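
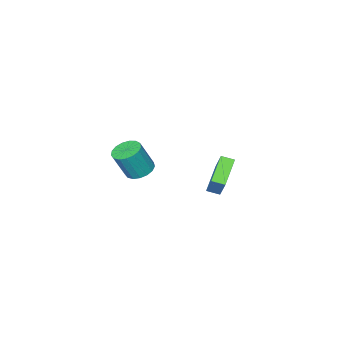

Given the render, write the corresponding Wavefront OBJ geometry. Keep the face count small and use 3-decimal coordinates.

v 2.956 2.403 -0.673
v 3.571 3.436 0.926
v 2.477 3.031 -0.893
v 3.092 4.063 0.705
v 4.428 3.157 -1.725
v 5.043 4.189 -0.127
v 3.949 3.784 -1.946
v 4.564 4.817 -0.347
v 3.419 -3.571 -3.593
v 4.134 -4.099 -3.984
v 4.915 -4.436 -2.097
v 4.201 -3.909 -1.707
v 4.305 -3.667 -3.977
v 5.086 -4.005 -2.09
v 4.273 -3.214 -3.883
v 5.055 -3.551 -1.996
v 4.046 -2.842 -3.722
v 4.827 -3.18 -1.835
v 3.675 -2.637 -3.532
v 4.456 -2.975 -1.645
v 3.246 -2.647 -3.356
v 4.027 -2.985 -1.469
v 2.856 -2.868 -3.234
v 3.637 -3.206 -1.347
v 2.595 -3.25 -3.195
v 3.377 -3.588 -1.308
v 2.524 -3.706 -3.247
v 3.305 -4.044 -1.36
v 2.657 -4.131 -3.378
v 3.438 -4.468 -1.491
v 2.965 -4.427 -3.559
v 3.746 -4.765 -1.672
v 3.377 -4.528 -3.747
v 4.158 -4.866 -1.86
v 3.799 -4.409 -3.901
v 4.58 -4.747 -2.014
f 2 4 1
f 5 2 1
f 1 4 3
f 3 5 1
f 2 8 4
f 6 2 5
f 6 8 2
f 4 8 3
f 7 5 3
f 3 8 7
f 7 6 5
f 8 6 7
f 10 9 13
f 10 13 11
f 11 13 14
f 11 14 12
f 13 9 15
f 13 15 14
f 14 15 16
f 14 16 12
f 15 9 17
f 15 17 16
f 16 17 18
f 16 18 12
f 17 9 19
f 17 19 18
f 18 19 20
f 18 20 12
f 19 9 21
f 19 21 20
f 20 21 22
f 20 22 12
f 21 9 23
f 21 23 22
f 22 23 24
f 22 24 12
f 23 9 25
f 23 25 24
f 24 25 26
f 24 26 12
f 25 9 27
f 25 27 26
f 26 27 28
f 26 28 12
f 27 9 29
f 27 29 28
f 28 29 30
f 28 30 12
f 29 9 31
f 29 31 30
f 30 31 32
f 30 32 12
f 31 9 33
f 31 33 32
f 32 33 34
f 32 34 12
f 33 9 35
f 33 35 34
f 34 35 36
f 34 36 12
f 35 9 10
f 35 10 36
f 36 10 11
f 36 11 12



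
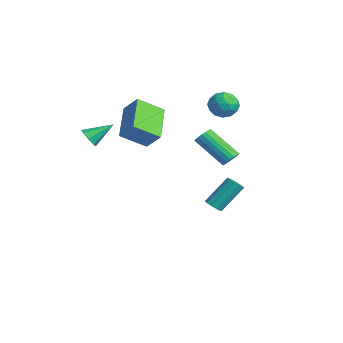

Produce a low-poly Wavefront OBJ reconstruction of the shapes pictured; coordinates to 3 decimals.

v -2.148 4.532 2.323
v -1.625 3.998 2.709
v -3.215 3.842 2.811
v -2.692 3.308 3.197
v -2.753 4.103 3.464
v -2.094 4.53 3.163
v -2.746 3.31 2.357
v -2.087 3.737 2.056
v -1.995 3.243 2.731
v -2 3.732 3.414
v -2.84 4.108 2.106
v -2.845 4.597 2.789
v -1.793 4.326 2.473
v -3.047 3.514 3.047
v -3.083 3.982 3.204
v -2.776 3.668 3.431
v -2.068 4.638 2.74
v -1.761 4.324 2.967
v -2.424 4.386 3.41
v -3.079 3.516 2.553
v -2.772 3.202 2.78
v -2.064 4.172 2.089
v -1.757 3.858 2.316
v -2.416 3.454 2.11
v -1.703 3.568 2.713
v -2.33 3.162 2.999
v -2.362 3.164 2.506
v -1.974 3.414 2.329
v -1.706 3.856 3.115
v -2.333 3.45 3.401
v -2.369 3.917 3.558
v -1.981 4.168 3.381
v -1.923 3.412 3.127
v -2.507 4.39 2.119
v -3.134 3.984 2.405
v -2.859 3.672 2.139
v -2.471 3.923 1.962
v -2.51 4.678 2.521
v -3.137 4.272 2.807
v -2.866 4.426 3.191
v -2.478 4.676 3.014
v -2.917 4.428 2.393
v -1.616 -0.429 0.983
v -1.811 -1.758 1.852
v -3.372 0.467 1.961
v -3.566 -0.863 2.829
v -0.914 0.023 1.831
v -1.108 -1.307 2.699
v -2.669 0.918 2.808
v -2.864 -0.411 3.677
v -2.057 3.263 -4.025
v -1.542 3.217 -3.975
v -1.567 4.43 -2.566
v -2.083 4.477 -2.615
v -1.601 3.455 -4.182
v -1.626 4.669 -2.773
v -1.834 3.621 -4.329
v -1.859 4.835 -2.92
v -2.153 3.649 -4.359
v -2.178 4.863 -2.95
v -2.435 3.531 -4.262
v -2.46 4.745 -2.853
v -2.573 3.31 -4.074
v -2.598 4.523 -2.665
v -2.514 3.071 -3.867
v -2.539 4.285 -2.458
v -2.281 2.905 -3.72
v -2.306 4.119 -2.311
v -1.962 2.877 -3.69
v -1.987 4.091 -2.281
v -1.68 2.995 -3.787
v -1.705 4.209 -2.378
v -3.039 -2.877 1.369
v -2.849 -3.205 1.847
v -2.881 -1.643 2.151
v -2.498 -3.074 1.569
v -2.464 -2.828 1.174
v -2.767 -2.611 0.893
v -3.23 -2.55 0.891
v -3.581 -2.681 1.169
v -3.615 -2.927 1.564
v -3.312 -3.144 1.845
v 1.257 2.728 0.817
v 1.537 2.913 1.227
v 0.304 1.977 2.493
v 0.023 1.792 2.083
v 1.375 3.081 1.193
v 0.142 2.146 2.46
v 1.19 3.18 1.086
v -0.043 2.244 2.352
v 1.018 3.188 0.925
v -0.215 2.253 2.191
v 0.893 3.106 0.742
v -0.34 2.171 2.009
v 0.84 2.949 0.575
v -0.393 2.013 1.841
v 0.87 2.748 0.455
v -0.363 1.812 1.721
v 0.976 2.543 0.407
v -0.257 1.607 1.673
v 1.138 2.374 0.44
v -0.095 1.439 1.707
v 1.323 2.276 0.548
v 0.09 1.34 1.814
v 1.495 2.267 0.709
v 0.262 1.332 1.975
v 1.62 2.349 0.891
v 0.387 1.414 2.158
v 1.673 2.507 1.059
v 0.44 1.571 2.325
v 1.643 2.708 1.179
v 0.41 1.772 2.445
f 1 38 17
f 38 12 41
f 17 41 6
f 38 41 17
f 1 17 13
f 17 6 18
f 13 18 2
f 17 18 13
f 1 13 22
f 13 2 23
f 22 23 8
f 13 23 22
f 1 22 34
f 22 8 37
f 34 37 11
f 22 37 34
f 1 34 38
f 34 11 42
f 38 42 12
f 34 42 38
f 2 18 29
f 18 6 32
f 29 32 10
f 18 32 29
f 6 41 19
f 41 12 40
f 19 40 5
f 41 40 19
f 12 42 39
f 42 11 35
f 39 35 3
f 42 35 39
f 11 37 36
f 37 8 24
f 36 24 7
f 37 24 36
f 8 23 28
f 23 2 25
f 28 25 9
f 23 25 28
f 4 30 16
f 30 10 31
f 16 31 5
f 30 31 16
f 4 16 14
f 16 5 15
f 14 15 3
f 16 15 14
f 4 14 21
f 14 3 20
f 21 20 7
f 14 20 21
f 4 21 26
f 21 7 27
f 26 27 9
f 21 27 26
f 4 26 30
f 26 9 33
f 30 33 10
f 26 33 30
f 5 31 19
f 31 10 32
f 19 32 6
f 31 32 19
f 3 15 39
f 15 5 40
f 39 40 12
f 15 40 39
f 7 20 36
f 20 3 35
f 36 35 11
f 20 35 36
f 9 27 28
f 27 7 24
f 28 24 8
f 27 24 28
f 10 33 29
f 33 9 25
f 29 25 2
f 33 25 29
f 44 46 43
f 47 44 43
f 43 46 45
f 45 47 43
f 44 50 46
f 48 44 47
f 48 50 44
f 46 50 45
f 49 47 45
f 45 50 49
f 49 48 47
f 50 48 49
f 52 51 55
f 52 55 53
f 53 55 56
f 53 56 54
f 55 51 57
f 55 57 56
f 56 57 58
f 56 58 54
f 57 51 59
f 57 59 58
f 58 59 60
f 58 60 54
f 59 51 61
f 59 61 60
f 60 61 62
f 60 62 54
f 61 51 63
f 61 63 62
f 62 63 64
f 62 64 54
f 63 51 65
f 63 65 64
f 64 65 66
f 64 66 54
f 65 51 67
f 65 67 66
f 66 67 68
f 66 68 54
f 67 51 69
f 67 69 68
f 68 69 70
f 68 70 54
f 69 51 71
f 69 71 70
f 70 71 72
f 70 72 54
f 71 51 52
f 71 52 72
f 72 52 53
f 72 53 54
f 74 73 76
f 74 76 75
f 76 73 77
f 76 77 75
f 77 73 78
f 77 78 75
f 78 73 79
f 78 79 75
f 79 73 80
f 79 80 75
f 80 73 81
f 80 81 75
f 81 73 82
f 81 82 75
f 82 73 74
f 82 74 75
f 84 83 87
f 84 87 85
f 85 87 88
f 85 88 86
f 87 83 89
f 87 89 88
f 88 89 90
f 88 90 86
f 89 83 91
f 89 91 90
f 90 91 92
f 90 92 86
f 91 83 93
f 91 93 92
f 92 93 94
f 92 94 86
f 93 83 95
f 93 95 94
f 94 95 96
f 94 96 86
f 95 83 97
f 95 97 96
f 96 97 98
f 96 98 86
f 97 83 99
f 97 99 98
f 98 99 100
f 98 100 86
f 99 83 101
f 99 101 100
f 100 101 102
f 100 102 86
f 101 83 103
f 101 103 102
f 102 103 104
f 102 104 86
f 103 83 105
f 103 105 104
f 104 105 106
f 104 106 86
f 105 83 107
f 105 107 106
f 106 107 108
f 106 108 86
f 107 83 109
f 107 109 108
f 108 109 110
f 108 110 86
f 109 83 111
f 109 111 110
f 110 111 112
f 110 112 86
f 111 83 84
f 111 84 112
f 112 84 85
f 112 85 86



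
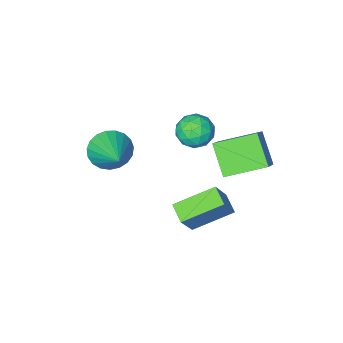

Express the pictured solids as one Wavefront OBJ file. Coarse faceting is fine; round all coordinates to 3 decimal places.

v 2.316 -0.678 1.357
v 2.979 -1.179 1.877
v 2.824 1.058 2.383
v 3.199 -1.055 1.557
v 3.266 -0.865 1.203
v 3.169 -0.643 0.875
v 2.924 -0.427 0.631
v 2.574 -0.255 0.512
v 2.18 -0.156 0.539
v 1.809 -0.147 0.708
v 1.526 -0.23 0.989
v 1.379 -0.391 1.334
v 1.395 -0.601 1.683
v 1.57 -0.825 1.975
v 1.873 -1.023 2.16
v 2.254 -1.162 2.207
v 2.645 -1.217 2.107
v -3.16 3.15 0.969
v -3.339 1.972 2.095
v -2.313 4.067 2.063
v -2.493 2.889 3.19
v -1.547 2.351 0.39
v -1.727 1.173 1.517
v -0.701 3.268 1.485
v -0.88 2.09 2.611
v -1.839 1.693 -1.813
v -1.048 2.115 -0.427
v -1.722 2.584 -2.151
v -0.932 3.006 -0.765
v -0.108 1.154 -2.635
v 0.682 1.576 -1.249
v 0.008 2.045 -2.973
v 0.799 2.467 -1.587
v -3.299 -1.695 -1.09
v -2.613 -1.117 -0.865
v -2.387 -2.863 -0.875
v -1.701 -2.285 -0.65
v -2.428 -2.382 -0.085
v -2.991 -1.66 -0.219
v -2.009 -2.32 -1.521
v -2.572 -1.598 -1.655
v -1.815 -1.503 -1.131
v -2.074 -1.542 -0.244
v -2.926 -2.438 -1.496
v -3.185 -2.477 -0.609
v -3.036 -1.304 -0.997
v -1.964 -2.676 -0.743
v -2.391 -2.733 -0.412
v -1.988 -2.393 -0.279
v -3.259 -1.623 -0.617
v -2.855 -1.283 -0.484
v -2.746 -2.027 -0.026
v -2.145 -2.697 -1.256
v -1.741 -2.357 -1.123
v -3.012 -1.587 -1.461
v -2.609 -1.247 -1.328
v -2.254 -1.953 -1.714
v -2.164 -1.191 -1.021
v -1.628 -1.877 -0.894
v -1.809 -1.897 -1.407
v -2.14 -1.473 -1.485
v -2.316 -1.213 -0.499
v -1.78 -1.9 -0.372
v -2.207 -1.957 -0.041
v -2.539 -1.533 -0.119
v -1.847 -1.44 -0.656
v -3.22 -2.08 -1.368
v -2.684 -2.767 -1.241
v -2.461 -2.447 -1.621
v -2.793 -2.023 -1.699
v -3.372 -2.103 -0.846
v -2.836 -2.789 -0.719
v -2.86 -2.507 -0.255
v -3.191 -2.083 -0.333
v -3.153 -2.54 -1.084
f 2 1 4
f 2 4 3
f 4 1 5
f 4 5 3
f 5 1 6
f 5 6 3
f 6 1 7
f 6 7 3
f 7 1 8
f 7 8 3
f 8 1 9
f 8 9 3
f 9 1 10
f 9 10 3
f 10 1 11
f 10 11 3
f 11 1 12
f 11 12 3
f 12 1 13
f 12 13 3
f 13 1 14
f 13 14 3
f 14 1 15
f 14 15 3
f 15 1 16
f 15 16 3
f 16 1 17
f 16 17 3
f 17 1 2
f 17 2 3
f 19 21 18
f 22 19 18
f 18 21 20
f 20 22 18
f 19 25 21
f 23 19 22
f 23 25 19
f 21 25 20
f 24 22 20
f 20 25 24
f 24 23 22
f 25 23 24
f 27 29 26
f 30 27 26
f 26 29 28
f 28 30 26
f 27 33 29
f 31 27 30
f 31 33 27
f 29 33 28
f 32 30 28
f 28 33 32
f 32 31 30
f 33 31 32
f 34 71 50
f 71 45 74
f 50 74 39
f 71 74 50
f 34 50 46
f 50 39 51
f 46 51 35
f 50 51 46
f 34 46 55
f 46 35 56
f 55 56 41
f 46 56 55
f 34 55 67
f 55 41 70
f 67 70 44
f 55 70 67
f 34 67 71
f 67 44 75
f 71 75 45
f 67 75 71
f 35 51 62
f 51 39 65
f 62 65 43
f 51 65 62
f 39 74 52
f 74 45 73
f 52 73 38
f 74 73 52
f 45 75 72
f 75 44 68
f 72 68 36
f 75 68 72
f 44 70 69
f 70 41 57
f 69 57 40
f 70 57 69
f 41 56 61
f 56 35 58
f 61 58 42
f 56 58 61
f 37 63 49
f 63 43 64
f 49 64 38
f 63 64 49
f 37 49 47
f 49 38 48
f 47 48 36
f 49 48 47
f 37 47 54
f 47 36 53
f 54 53 40
f 47 53 54
f 37 54 59
f 54 40 60
f 59 60 42
f 54 60 59
f 37 59 63
f 59 42 66
f 63 66 43
f 59 66 63
f 38 64 52
f 64 43 65
f 52 65 39
f 64 65 52
f 36 48 72
f 48 38 73
f 72 73 45
f 48 73 72
f 40 53 69
f 53 36 68
f 69 68 44
f 53 68 69
f 42 60 61
f 60 40 57
f 61 57 41
f 60 57 61
f 43 66 62
f 66 42 58
f 62 58 35
f 66 58 62



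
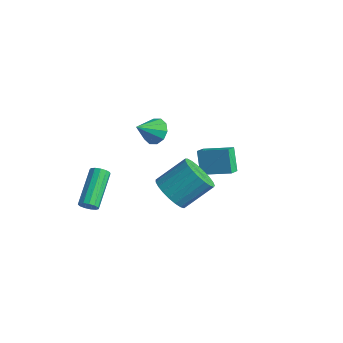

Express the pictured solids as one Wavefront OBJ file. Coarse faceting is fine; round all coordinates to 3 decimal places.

v -3.263 1.825 -1.762
v -2.903 2.226 -1.171
v -3.437 0.735 -0.918
v -3.388 2.321 -1.147
v -3.825 2.227 -1.358
v -4.047 1.979 -1.724
v -3.97 1.673 -2.104
v -3.623 1.424 -2.354
v -3.139 1.329 -2.377
v -2.702 1.423 -2.166
v -2.479 1.671 -1.8
v -2.556 1.978 -1.42
v -1.112 2.599 -2.396
v 0.21 3.411 -1.93
v -1.388 3.269 -2.78
v -0.066 4.081 -2.314
v -0.454 2.199 -3.566
v 0.868 3.011 -3.1
v -0.73 2.869 -3.95
v 0.592 3.681 -3.484
v -2.766 -2.976 -4.372
v -2.303 -2.752 -4.293
v -3.272 -1.14 -3.189
v -3.734 -1.364 -3.268
v -2.407 -2.642 -4.544
v -3.375 -1.03 -3.441
v -2.624 -2.638 -4.741
v -3.592 -1.026 -3.637
v -2.886 -2.741 -4.82
v -3.855 -1.13 -3.716
v -3.111 -2.919 -4.757
v -4.079 -1.308 -3.653
v -3.225 -3.115 -4.572
v -4.194 -1.503 -3.468
v -3.194 -3.266 -4.323
v -4.162 -1.655 -3.219
v -3.027 -3.326 -4.09
v -3.995 -1.714 -2.986
v -2.777 -3.274 -3.946
v -3.745 -1.663 -2.842
v -2.523 -3.127 -3.938
v -3.492 -1.516 -2.834
v -2.347 -2.933 -4.067
v -3.315 -1.321 -2.963
v 2.228 -2.263 -0.561
v 2.897 -1.964 -1.257
v 3.46 -0.658 -0.154
v 2.792 -0.957 0.541
v 2.559 -1.735 -1.356
v 3.122 -0.428 -0.254
v 2.164 -1.597 -1.318
v 2.727 -0.291 -0.215
v 1.78 -1.574 -1.149
v 2.343 -0.268 -0.046
v 1.474 -1.671 -0.878
v 2.037 -0.364 0.225
v 1.298 -1.87 -0.552
v 1.861 -0.563 0.55
v 1.283 -2.137 -0.228
v 1.846 -0.83 0.874
v 1.432 -2.426 0.038
v 1.995 -1.119 1.141
v 1.718 -2.686 0.201
v 2.281 -1.38 1.303
v 2.092 -2.874 0.232
v 2.656 -1.567 1.334
v 2.49 -2.956 0.126
v 3.054 -1.649 1.228
v 2.843 -2.918 -0.099
v 3.406 -1.612 1.003
v 3.089 -2.767 -0.404
v 3.653 -1.461 0.698
v 3.187 -2.529 -0.736
v 3.75 -1.223 0.367
v 3.119 -2.245 -1.038
v 3.682 -0.938 0.065
f 2 1 4
f 2 4 3
f 4 1 5
f 4 5 3
f 5 1 6
f 5 6 3
f 6 1 7
f 6 7 3
f 7 1 8
f 7 8 3
f 8 1 9
f 8 9 3
f 9 1 10
f 9 10 3
f 10 1 11
f 10 11 3
f 11 1 12
f 11 12 3
f 12 1 2
f 12 2 3
f 14 16 13
f 17 14 13
f 13 16 15
f 15 17 13
f 14 20 16
f 18 14 17
f 18 20 14
f 16 20 15
f 19 17 15
f 15 20 19
f 19 18 17
f 20 18 19
f 22 21 25
f 22 25 23
f 23 25 26
f 23 26 24
f 25 21 27
f 25 27 26
f 26 27 28
f 26 28 24
f 27 21 29
f 27 29 28
f 28 29 30
f 28 30 24
f 29 21 31
f 29 31 30
f 30 31 32
f 30 32 24
f 31 21 33
f 31 33 32
f 32 33 34
f 32 34 24
f 33 21 35
f 33 35 34
f 34 35 36
f 34 36 24
f 35 21 37
f 35 37 36
f 36 37 38
f 36 38 24
f 37 21 39
f 37 39 38
f 38 39 40
f 38 40 24
f 39 21 41
f 39 41 40
f 40 41 42
f 40 42 24
f 41 21 43
f 41 43 42
f 42 43 44
f 42 44 24
f 43 21 22
f 43 22 44
f 44 22 23
f 44 23 24
f 46 45 49
f 46 49 47
f 47 49 50
f 47 50 48
f 49 45 51
f 49 51 50
f 50 51 52
f 50 52 48
f 51 45 53
f 51 53 52
f 52 53 54
f 52 54 48
f 53 45 55
f 53 55 54
f 54 55 56
f 54 56 48
f 55 45 57
f 55 57 56
f 56 57 58
f 56 58 48
f 57 45 59
f 57 59 58
f 58 59 60
f 58 60 48
f 59 45 61
f 59 61 60
f 60 61 62
f 60 62 48
f 61 45 63
f 61 63 62
f 62 63 64
f 62 64 48
f 63 45 65
f 63 65 64
f 64 65 66
f 64 66 48
f 65 45 67
f 65 67 66
f 66 67 68
f 66 68 48
f 67 45 69
f 67 69 68
f 68 69 70
f 68 70 48
f 69 45 71
f 69 71 70
f 70 71 72
f 70 72 48
f 71 45 73
f 71 73 72
f 72 73 74
f 72 74 48
f 73 45 75
f 73 75 74
f 74 75 76
f 74 76 48
f 75 45 46
f 75 46 76
f 76 46 47
f 76 47 48



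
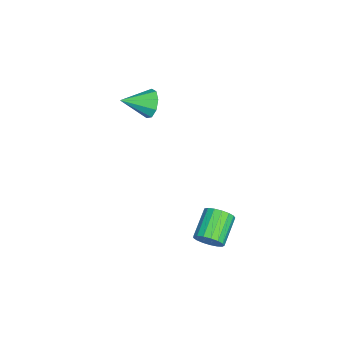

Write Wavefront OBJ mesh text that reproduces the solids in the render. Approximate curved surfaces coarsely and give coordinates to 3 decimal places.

v 3.848 3.291 -2.809
v 4.237 3.06 -2.042
v 2.6 3.418 -1.105
v 2.212 3.649 -1.871
v 4.311 3.479 -2.072
v 2.674 3.836 -1.135
v 4.279 3.854 -2.271
v 2.643 4.212 -1.333
v 4.149 4.101 -2.593
v 2.512 4.458 -1.655
v 3.949 4.162 -2.964
v 2.313 4.519 -2.027
v 3.727 4.023 -3.3
v 2.09 4.381 -2.363
v 3.532 3.717 -3.523
v 1.895 4.075 -2.586
v 3.41 3.314 -3.583
v 1.773 3.671 -2.645
v 3.388 2.905 -3.465
v 1.751 3.262 -2.528
v 3.472 2.585 -3.197
v 1.835 2.942 -2.259
v 3.642 2.426 -2.84
v 2.005 2.784 -1.902
v 3.859 2.466 -2.476
v 2.222 2.823 -1.538
v 4.074 2.695 -2.188
v 2.437 3.052 -1.25
v -4.03 -1.197 1.616
v -3.613 -0.679 2.389
v -3.31 -2.803 2.304
v -4.254 -0.892 2.563
v -4.791 -1.248 2.294
v -4.971 -1.58 1.708
v -4.712 -1.733 1.079
v -4.133 -1.635 0.701
v -3.507 -1.332 0.751
v -3.125 -0.966 1.206
v -3.167 -0.708 1.853
f 2 1 5
f 2 5 3
f 3 5 6
f 3 6 4
f 5 1 7
f 5 7 6
f 6 7 8
f 6 8 4
f 7 1 9
f 7 9 8
f 8 9 10
f 8 10 4
f 9 1 11
f 9 11 10
f 10 11 12
f 10 12 4
f 11 1 13
f 11 13 12
f 12 13 14
f 12 14 4
f 13 1 15
f 13 15 14
f 14 15 16
f 14 16 4
f 15 1 17
f 15 17 16
f 16 17 18
f 16 18 4
f 17 1 19
f 17 19 18
f 18 19 20
f 18 20 4
f 19 1 21
f 19 21 20
f 20 21 22
f 20 22 4
f 21 1 23
f 21 23 22
f 22 23 24
f 22 24 4
f 23 1 25
f 23 25 24
f 24 25 26
f 24 26 4
f 25 1 27
f 25 27 26
f 26 27 28
f 26 28 4
f 27 1 2
f 27 2 28
f 28 2 3
f 28 3 4
f 30 29 32
f 30 32 31
f 32 29 33
f 32 33 31
f 33 29 34
f 33 34 31
f 34 29 35
f 34 35 31
f 35 29 36
f 35 36 31
f 36 29 37
f 36 37 31
f 37 29 38
f 37 38 31
f 38 29 39
f 38 39 31
f 39 29 30
f 39 30 31



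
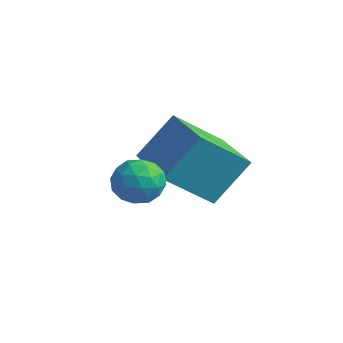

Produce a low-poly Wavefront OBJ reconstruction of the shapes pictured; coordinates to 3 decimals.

v 0.337 0.122 1.457
v 0.873 0.059 0.745
v 0.707 -1.219 1.855
v 1.243 -1.282 1.143
v 1.452 -0.728 1.812
v 1.224 0.101 1.566
v 0.356 -1.261 1.034
v 0.128 -0.432 0.788
v 0.885 -0.796 0.483
v 1.563 -0.466 0.964
v 0.017 -0.694 1.636
v 0.695 -0.364 2.117
v 0.573 0.208 1.066
v 1.007 -1.368 1.534
v 1.13 -1.042 1.927
v 1.446 -1.079 1.508
v 0.779 0.233 1.549
v 1.094 0.196 1.131
v 1.434 -0.267 1.757
v 0.486 -1.356 1.469
v 0.801 -1.393 1.051
v 0.134 -0.081 1.092
v 0.45 -0.118 0.673
v 0.146 -0.893 0.843
v 0.895 -0.331 0.494
v 1.112 -1.119 0.727
v 0.591 -1.107 0.663
v 0.457 -0.62 0.519
v 1.293 -0.138 0.777
v 1.51 -0.926 1.01
v 1.633 -0.6 1.404
v 1.499 -0.113 1.259
v 1.3 -0.64 0.623
v 0.07 -0.234 1.59
v 0.287 -1.022 1.823
v 0.081 -1.047 1.341
v -0.053 -0.56 1.196
v 0.468 -0.041 1.873
v 0.685 -0.829 2.106
v 1.123 -0.54 2.081
v 0.989 -0.053 1.937
v 0.28 -0.52 1.977
v -0.882 1.058 0.999
v -0.461 2.286 2.468
v -0.104 2.514 -0.44
v 0.317 3.742 1.028
v 1.083 0.178 1.172
v 1.504 1.406 2.64
v 1.861 1.634 -0.268
v 2.282 2.862 1.201
f 1 38 17
f 38 12 41
f 17 41 6
f 38 41 17
f 1 17 13
f 17 6 18
f 13 18 2
f 17 18 13
f 1 13 22
f 13 2 23
f 22 23 8
f 13 23 22
f 1 22 34
f 22 8 37
f 34 37 11
f 22 37 34
f 1 34 38
f 34 11 42
f 38 42 12
f 34 42 38
f 2 18 29
f 18 6 32
f 29 32 10
f 18 32 29
f 6 41 19
f 41 12 40
f 19 40 5
f 41 40 19
f 12 42 39
f 42 11 35
f 39 35 3
f 42 35 39
f 11 37 36
f 37 8 24
f 36 24 7
f 37 24 36
f 8 23 28
f 23 2 25
f 28 25 9
f 23 25 28
f 4 30 16
f 30 10 31
f 16 31 5
f 30 31 16
f 4 16 14
f 16 5 15
f 14 15 3
f 16 15 14
f 4 14 21
f 14 3 20
f 21 20 7
f 14 20 21
f 4 21 26
f 21 7 27
f 26 27 9
f 21 27 26
f 4 26 30
f 26 9 33
f 30 33 10
f 26 33 30
f 5 31 19
f 31 10 32
f 19 32 6
f 31 32 19
f 3 15 39
f 15 5 40
f 39 40 12
f 15 40 39
f 7 20 36
f 20 3 35
f 36 35 11
f 20 35 36
f 9 27 28
f 27 7 24
f 28 24 8
f 27 24 28
f 10 33 29
f 33 9 25
f 29 25 2
f 33 25 29
f 44 46 43
f 47 44 43
f 43 46 45
f 45 47 43
f 44 50 46
f 48 44 47
f 48 50 44
f 46 50 45
f 49 47 45
f 45 50 49
f 49 48 47
f 50 48 49



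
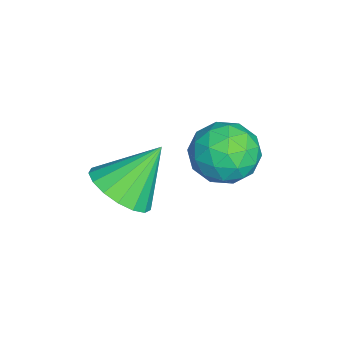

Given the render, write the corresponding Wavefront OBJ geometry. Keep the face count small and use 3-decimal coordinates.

v -1.874 -0.171 2.668
v -1.101 -0.49 3.27
v -2.506 0.871 4.032
v -0.92 -0.089 3.047
v -0.957 0.293 2.738
v -1.204 0.569 2.413
v -1.605 0.675 2.146
v -2.067 0.587 1.998
v -2.485 0.326 2.004
v -2.763 -0.05 2.162
v -2.837 -0.453 2.436
v -2.69 -0.792 2.763
v -2.357 -0.988 3.068
v -1.912 -0.998 3.281
v -1.459 -0.818 3.354
v -4.373 2.942 3.197
v -3.742 3.246 2.399
v -3.278 1.674 3.581
v -2.647 1.978 2.783
v -2.75 2.594 3.642
v -3.427 3.377 3.405
v -3.593 1.543 2.575
v -4.27 2.326 2.338
v -3.259 2.381 2.015
v -2.739 3.031 2.674
v -4.281 1.889 3.306
v -3.761 2.539 3.965
v -4.154 3.205 2.765
v -2.866 1.715 3.215
v -2.927 2.077 3.721
v -2.556 2.256 3.252
v -3.969 3.282 3.356
v -3.598 3.461 2.887
v -3.015 3.078 3.617
v -3.422 1.459 3.093
v -3.051 1.638 2.624
v -4.464 2.664 2.728
v -4.093 2.843 2.259
v -4.005 1.842 2.363
v -3.499 2.876 2.07
v -2.855 2.131 2.295
v -3.411 1.875 2.173
v -3.809 2.335 2.033
v -3.193 3.257 2.457
v -2.549 2.513 2.683
v -2.61 2.874 3.188
v -3.008 3.335 3.048
v -2.909 2.749 2.231
v -4.471 2.407 3.297
v -3.827 1.663 3.523
v -4.012 1.585 2.932
v -4.41 2.046 2.792
v -4.165 2.789 3.685
v -3.521 2.044 3.91
v -3.211 2.585 3.947
v -3.609 3.045 3.807
v -4.111 2.171 3.749
f 2 1 4
f 2 4 3
f 4 1 5
f 4 5 3
f 5 1 6
f 5 6 3
f 6 1 7
f 6 7 3
f 7 1 8
f 7 8 3
f 8 1 9
f 8 9 3
f 9 1 10
f 9 10 3
f 10 1 11
f 10 11 3
f 11 1 12
f 11 12 3
f 12 1 13
f 12 13 3
f 13 1 14
f 13 14 3
f 14 1 15
f 14 15 3
f 15 1 2
f 15 2 3
f 16 53 32
f 53 27 56
f 32 56 21
f 53 56 32
f 16 32 28
f 32 21 33
f 28 33 17
f 32 33 28
f 16 28 37
f 28 17 38
f 37 38 23
f 28 38 37
f 16 37 49
f 37 23 52
f 49 52 26
f 37 52 49
f 16 49 53
f 49 26 57
f 53 57 27
f 49 57 53
f 17 33 44
f 33 21 47
f 44 47 25
f 33 47 44
f 21 56 34
f 56 27 55
f 34 55 20
f 56 55 34
f 27 57 54
f 57 26 50
f 54 50 18
f 57 50 54
f 26 52 51
f 52 23 39
f 51 39 22
f 52 39 51
f 23 38 43
f 38 17 40
f 43 40 24
f 38 40 43
f 19 45 31
f 45 25 46
f 31 46 20
f 45 46 31
f 19 31 29
f 31 20 30
f 29 30 18
f 31 30 29
f 19 29 36
f 29 18 35
f 36 35 22
f 29 35 36
f 19 36 41
f 36 22 42
f 41 42 24
f 36 42 41
f 19 41 45
f 41 24 48
f 45 48 25
f 41 48 45
f 20 46 34
f 46 25 47
f 34 47 21
f 46 47 34
f 18 30 54
f 30 20 55
f 54 55 27
f 30 55 54
f 22 35 51
f 35 18 50
f 51 50 26
f 35 50 51
f 24 42 43
f 42 22 39
f 43 39 23
f 42 39 43
f 25 48 44
f 48 24 40
f 44 40 17
f 48 40 44



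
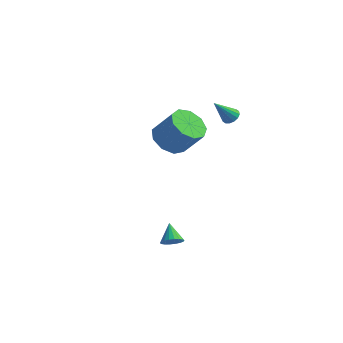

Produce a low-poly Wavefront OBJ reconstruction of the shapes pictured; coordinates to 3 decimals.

v 2.975 -4.013 -2.795
v 3.385 -3.627 -2.933
v 2.505 -3.267 -2.105
v 3.201 -3.581 -3.109
v 2.973 -3.621 -3.222
v 2.745 -3.738 -3.25
v 2.562 -3.91 -3.189
v 2.461 -4.102 -3.049
v 2.462 -4.277 -2.859
v 2.565 -4.399 -2.656
v 2.749 -4.446 -2.481
v 2.977 -4.406 -2.368
v 3.205 -4.289 -2.339
v 3.388 -4.117 -2.401
v 3.489 -3.925 -2.541
v 3.488 -3.75 -2.731
v 3.048 3.257 1.617
v 3.379 3.502 1.934
v 2.392 2.583 2.823
v 3.169 3.668 1.912
v 2.925 3.723 1.81
v 2.715 3.654 1.657
v 2.594 3.478 1.493
v 2.595 3.243 1.362
v 2.717 3.011 1.3
v 2.928 2.846 1.322
v 3.171 2.79 1.423
v 3.382 2.859 1.576
v 3.502 3.035 1.74
v 3.502 3.271 1.871
v 0.559 1.258 0.514
v 1.257 1.844 -0.028
v 2.318 1.869 1.363
v 1.621 1.282 1.906
v 0.789 2.274 0.321
v 1.85 2.299 1.712
v 0.214 2.229 0.76
v 1.275 2.254 2.152
v -0.199 1.729 1.085
v 0.862 1.754 2.476
v -0.258 1.009 1.142
v 0.803 1.034 2.533
v 0.066 0.405 0.906
v 1.127 0.43 2.297
v 0.621 0.2 0.486
v 1.682 0.225 1.878
v 1.147 0.49 0.08
v 2.208 0.515 1.471
v 1.398 1.139 -0.123
v 2.459 1.164 1.268
f 2 1 4
f 2 4 3
f 4 1 5
f 4 5 3
f 5 1 6
f 5 6 3
f 6 1 7
f 6 7 3
f 7 1 8
f 7 8 3
f 8 1 9
f 8 9 3
f 9 1 10
f 9 10 3
f 10 1 11
f 10 11 3
f 11 1 12
f 11 12 3
f 12 1 13
f 12 13 3
f 13 1 14
f 13 14 3
f 14 1 15
f 14 15 3
f 15 1 16
f 15 16 3
f 16 1 2
f 16 2 3
f 18 17 20
f 18 20 19
f 20 17 21
f 20 21 19
f 21 17 22
f 21 22 19
f 22 17 23
f 22 23 19
f 23 17 24
f 23 24 19
f 24 17 25
f 24 25 19
f 25 17 26
f 25 26 19
f 26 17 27
f 26 27 19
f 27 17 28
f 27 28 19
f 28 17 29
f 28 29 19
f 29 17 30
f 29 30 19
f 30 17 18
f 30 18 19
f 32 31 35
f 32 35 33
f 33 35 36
f 33 36 34
f 35 31 37
f 35 37 36
f 36 37 38
f 36 38 34
f 37 31 39
f 37 39 38
f 38 39 40
f 38 40 34
f 39 31 41
f 39 41 40
f 40 41 42
f 40 42 34
f 41 31 43
f 41 43 42
f 42 43 44
f 42 44 34
f 43 31 45
f 43 45 44
f 44 45 46
f 44 46 34
f 45 31 47
f 45 47 46
f 46 47 48
f 46 48 34
f 47 31 49
f 47 49 48
f 48 49 50
f 48 50 34
f 49 31 32
f 49 32 50
f 50 32 33
f 50 33 34



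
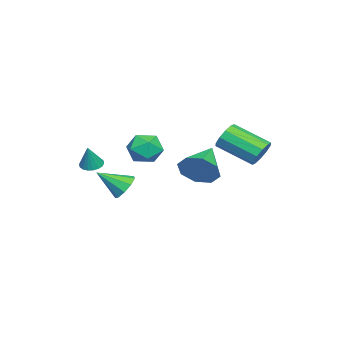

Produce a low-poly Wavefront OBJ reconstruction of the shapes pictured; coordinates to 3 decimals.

v -3.178 3.177 0.031
v -2.488 2.896 -0.312
v -2.772 1.003 0.667
v -3.462 1.283 1.009
v -2.367 3.108 0.132
v -2.651 1.215 1.111
v -2.557 3.346 0.538
v -2.84 1.453 1.517
v -2.983 3.519 0.75
v -3.267 1.626 1.728
v -3.484 3.562 0.687
v -3.768 1.668 1.665
v -3.868 3.457 0.373
v -4.152 1.564 1.352
v -3.989 3.245 -0.071
v -4.273 1.352 0.908
v -3.8 3.007 -0.477
v -4.083 1.114 0.502
v -3.373 2.834 -0.688
v -3.657 0.941 0.29
v -2.872 2.792 -0.625
v -3.156 0.898 0.353
v -1.046 -3.043 -2.03
v -0.51 -2.582 -1.615
v -0.674 -4.357 -1.05
v -1.017 -2.548 -1.377
v -1.537 -2.746 -1.445
v -1.828 -3.083 -1.786
v -1.752 -3.402 -2.242
v -1.346 -3.553 -2.598
v -0.8 -3.465 -2.689
v -0.368 -3.181 -2.471
v -0.254 -2.832 -2.047
v 0.021 -1.032 1.11
v 0.873 -0.583 1.277
v 0.727 -2.437 1.283
v 1.579 -1.988 1.45
v 0.858 -1.929 2.108
v 0.422 -1.061 2.001
v 1.178 -1.959 0.559
v 0.742 -1.091 0.452
v 1.588 -1.156 0.937
v 1.391 -1.137 1.894
v 0.209 -1.883 0.666
v 0.012 -1.864 1.623
v 2.493 -3.574 0.688
v 2.978 -3.342 0.471
v 3.027 -3.586 1.872
v 2.839 -3.134 0.536
v 2.632 -3.014 0.631
v 2.397 -3.004 0.737
v 2.181 -3.107 0.833
v 2.026 -3.302 0.901
v 1.964 -3.552 0.926
v 2.007 -3.805 0.904
v 2.146 -4.013 0.839
v 2.353 -4.134 0.745
v 2.588 -4.144 0.638
v 2.804 -4.041 0.542
v 2.959 -3.845 0.474
v 3.021 -3.596 0.449
v 0.631 1.027 0.057
v 0.986 0.513 0.926
v -1.171 1.213 0.903
v 1.093 1.324 0.975
v 0.93 1.96 0.486
v 0.591 2.05 -0.254
v 0.276 1.54 -0.812
v 0.169 0.73 -0.861
v 0.333 0.093 -0.373
v 0.671 0.003 0.368
f 2 1 5
f 2 5 3
f 3 5 6
f 3 6 4
f 5 1 7
f 5 7 6
f 6 7 8
f 6 8 4
f 7 1 9
f 7 9 8
f 8 9 10
f 8 10 4
f 9 1 11
f 9 11 10
f 10 11 12
f 10 12 4
f 11 1 13
f 11 13 12
f 12 13 14
f 12 14 4
f 13 1 15
f 13 15 14
f 14 15 16
f 14 16 4
f 15 1 17
f 15 17 16
f 16 17 18
f 16 18 4
f 17 1 19
f 17 19 18
f 18 19 20
f 18 20 4
f 19 1 21
f 19 21 20
f 20 21 22
f 20 22 4
f 21 1 2
f 21 2 22
f 22 2 3
f 22 3 4
f 24 23 26
f 24 26 25
f 26 23 27
f 26 27 25
f 27 23 28
f 27 28 25
f 28 23 29
f 28 29 25
f 29 23 30
f 29 30 25
f 30 23 31
f 30 31 25
f 31 23 32
f 31 32 25
f 32 23 33
f 32 33 25
f 33 23 24
f 33 24 25
f 34 45 39
f 34 39 35
f 34 35 41
f 34 41 44
f 34 44 45
f 35 39 43
f 39 45 38
f 45 44 36
f 44 41 40
f 41 35 42
f 37 43 38
f 37 38 36
f 37 36 40
f 37 40 42
f 37 42 43
f 38 43 39
f 36 38 45
f 40 36 44
f 42 40 41
f 43 42 35
f 47 46 49
f 47 49 48
f 49 46 50
f 49 50 48
f 50 46 51
f 50 51 48
f 51 46 52
f 51 52 48
f 52 46 53
f 52 53 48
f 53 46 54
f 53 54 48
f 54 46 55
f 54 55 48
f 55 46 56
f 55 56 48
f 56 46 57
f 56 57 48
f 57 46 58
f 57 58 48
f 58 46 59
f 58 59 48
f 59 46 60
f 59 60 48
f 60 46 61
f 60 61 48
f 61 46 47
f 61 47 48
f 63 62 65
f 63 65 64
f 65 62 66
f 65 66 64
f 66 62 67
f 66 67 64
f 67 62 68
f 67 68 64
f 68 62 69
f 68 69 64
f 69 62 70
f 69 70 64
f 70 62 71
f 70 71 64
f 71 62 63
f 71 63 64



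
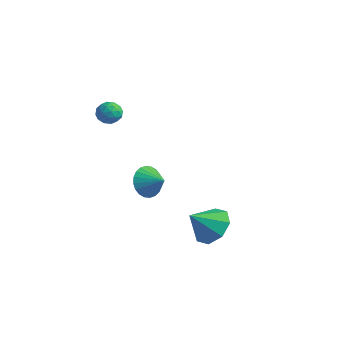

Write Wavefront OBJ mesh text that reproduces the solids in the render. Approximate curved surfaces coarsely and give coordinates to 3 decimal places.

v 2.166 -1.097 -3.471
v 3.044 -0.925 -2.923
v 1.734 -2.083 -2.469
v 2.444 -0.438 -2.703
v 1.681 -0.338 -2.933
v 1.201 -0.682 -3.478
v 1.287 -1.27 -4.019
v 1.887 -1.757 -4.239
v 2.651 -1.857 -4.01
v 3.13 -1.512 -3.464
v -3.065 0.315 -3.649
v -2.721 -0.279 -4.247
v -2.075 0.385 -3.151
v -2.66 0.029 -4.412
v -2.66 0.381 -4.462
v -2.722 0.722 -4.387
v -2.836 1.002 -4.2
v -2.985 1.177 -3.929
v -3.146 1.22 -3.616
v -3.295 1.126 -3.308
v -3.408 0.908 -3.051
v -3.47 0.6 -2.886
v -3.469 0.248 -2.837
v -3.407 -0.093 -2.911
v -3.293 -0.373 -3.098
v -3.144 -0.548 -3.369
v -2.983 -0.591 -3.682
v -2.835 -0.497 -3.991
v -3.055 -2.216 2.795
v -2.587 -1.862 2.537
v -2.913 -2.938 2.063
v -2.445 -2.584 1.805
v -2.359 -2.862 2.376
v -2.447 -2.416 2.829
v -3.053 -2.384 1.771
v -3.141 -1.938 2.224
v -2.586 -1.966 1.904
v -2.156 -2.261 2.278
v -3.344 -2.539 2.322
v -2.914 -2.834 2.696
v -2.833 -1.976 2.73
v -2.667 -2.824 1.87
v -2.616 -2.988 2.206
v -2.341 -2.78 2.054
v -2.751 -2.301 2.902
v -2.476 -2.093 2.75
v -2.342 -2.681 2.656
v -3.024 -2.707 1.85
v -2.749 -2.499 1.698
v -3.159 -2.02 2.546
v -2.884 -1.812 2.394
v -3.158 -2.119 1.944
v -2.557 -1.829 2.207
v -2.474 -2.253 1.776
v -2.832 -2.135 1.756
v -2.883 -1.873 2.022
v -2.305 -2.002 2.427
v -2.222 -2.427 1.996
v -2.171 -2.59 2.332
v -2.223 -2.328 2.598
v -2.304 -2.063 2.055
v -3.278 -2.373 2.604
v -3.195 -2.798 2.173
v -3.277 -2.472 2.002
v -3.329 -2.21 2.268
v -3.026 -2.547 2.824
v -2.943 -2.971 2.393
v -2.617 -2.927 2.578
v -2.668 -2.665 2.844
v -3.196 -2.737 2.545
f 2 1 4
f 2 4 3
f 4 1 5
f 4 5 3
f 5 1 6
f 5 6 3
f 6 1 7
f 6 7 3
f 7 1 8
f 7 8 3
f 8 1 9
f 8 9 3
f 9 1 10
f 9 10 3
f 10 1 2
f 10 2 3
f 12 11 14
f 12 14 13
f 14 11 15
f 14 15 13
f 15 11 16
f 15 16 13
f 16 11 17
f 16 17 13
f 17 11 18
f 17 18 13
f 18 11 19
f 18 19 13
f 19 11 20
f 19 20 13
f 20 11 21
f 20 21 13
f 21 11 22
f 21 22 13
f 22 11 23
f 22 23 13
f 23 11 24
f 23 24 13
f 24 11 25
f 24 25 13
f 25 11 26
f 25 26 13
f 26 11 27
f 26 27 13
f 27 11 28
f 27 28 13
f 28 11 12
f 28 12 13
f 29 66 45
f 66 40 69
f 45 69 34
f 66 69 45
f 29 45 41
f 45 34 46
f 41 46 30
f 45 46 41
f 29 41 50
f 41 30 51
f 50 51 36
f 41 51 50
f 29 50 62
f 50 36 65
f 62 65 39
f 50 65 62
f 29 62 66
f 62 39 70
f 66 70 40
f 62 70 66
f 30 46 57
f 46 34 60
f 57 60 38
f 46 60 57
f 34 69 47
f 69 40 68
f 47 68 33
f 69 68 47
f 40 70 67
f 70 39 63
f 67 63 31
f 70 63 67
f 39 65 64
f 65 36 52
f 64 52 35
f 65 52 64
f 36 51 56
f 51 30 53
f 56 53 37
f 51 53 56
f 32 58 44
f 58 38 59
f 44 59 33
f 58 59 44
f 32 44 42
f 44 33 43
f 42 43 31
f 44 43 42
f 32 42 49
f 42 31 48
f 49 48 35
f 42 48 49
f 32 49 54
f 49 35 55
f 54 55 37
f 49 55 54
f 32 54 58
f 54 37 61
f 58 61 38
f 54 61 58
f 33 59 47
f 59 38 60
f 47 60 34
f 59 60 47
f 31 43 67
f 43 33 68
f 67 68 40
f 43 68 67
f 35 48 64
f 48 31 63
f 64 63 39
f 48 63 64
f 37 55 56
f 55 35 52
f 56 52 36
f 55 52 56
f 38 61 57
f 61 37 53
f 57 53 30
f 61 53 57



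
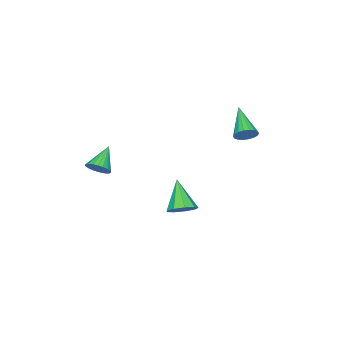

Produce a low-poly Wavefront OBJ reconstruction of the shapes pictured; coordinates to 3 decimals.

v 0.6 1.169 -4.254
v 1.254 0.735 -4.159
v -0.22 0.231 -2.886
v 1.276 1.174 -3.845
v 0.982 1.611 -3.722
v 0.51 1.84 -3.848
v 0.079 1.756 -4.163
v -0.107 1.397 -4.522
v 0.037 0.931 -4.754
v 0.445 0.577 -4.753
v 0.926 0.499 -4.518
v -3.338 2.109 -0.532
v -3.045 1.613 -0.81
v -4.442 0.871 0.512
v -2.883 1.662 -0.581
v -2.811 1.799 -0.342
v -2.844 1.998 -0.141
v -2.974 2.219 -0.017
v -3.177 2.418 0.005
v -3.411 2.556 -0.079
v -3.631 2.605 -0.253
v -3.793 2.556 -0.483
v -3.865 2.419 -0.722
v -3.832 2.22 -0.923
v -3.702 1.999 -1.047
v -3.499 1.8 -1.069
v -3.265 1.662 -0.984
v 3.28 -1.821 -1.136
v 3.698 -2.029 -0.669
v 2.14 -2.059 -0.224
v 3.686 -1.776 -0.618
v 3.613 -1.531 -0.646
v 3.489 -1.33 -0.748
v 3.333 -1.204 -0.91
v 3.169 -1.171 -1.106
v 3.023 -1.238 -1.307
v 2.915 -1.393 -1.482
v 2.863 -1.614 -1.604
v 2.874 -1.866 -1.655
v 2.948 -2.111 -1.627
v 3.072 -2.313 -1.525
v 3.227 -2.439 -1.363
v 3.391 -2.471 -1.167
v 3.538 -2.405 -0.966
v 3.646 -2.249 -0.791
f 2 1 4
f 2 4 3
f 4 1 5
f 4 5 3
f 5 1 6
f 5 6 3
f 6 1 7
f 6 7 3
f 7 1 8
f 7 8 3
f 8 1 9
f 8 9 3
f 9 1 10
f 9 10 3
f 10 1 11
f 10 11 3
f 11 1 2
f 11 2 3
f 13 12 15
f 13 15 14
f 15 12 16
f 15 16 14
f 16 12 17
f 16 17 14
f 17 12 18
f 17 18 14
f 18 12 19
f 18 19 14
f 19 12 20
f 19 20 14
f 20 12 21
f 20 21 14
f 21 12 22
f 21 22 14
f 22 12 23
f 22 23 14
f 23 12 24
f 23 24 14
f 24 12 25
f 24 25 14
f 25 12 26
f 25 26 14
f 26 12 27
f 26 27 14
f 27 12 13
f 27 13 14
f 29 28 31
f 29 31 30
f 31 28 32
f 31 32 30
f 32 28 33
f 32 33 30
f 33 28 34
f 33 34 30
f 34 28 35
f 34 35 30
f 35 28 36
f 35 36 30
f 36 28 37
f 36 37 30
f 37 28 38
f 37 38 30
f 38 28 39
f 38 39 30
f 39 28 40
f 39 40 30
f 40 28 41
f 40 41 30
f 41 28 42
f 41 42 30
f 42 28 43
f 42 43 30
f 43 28 44
f 43 44 30
f 44 28 45
f 44 45 30
f 45 28 29
f 45 29 30



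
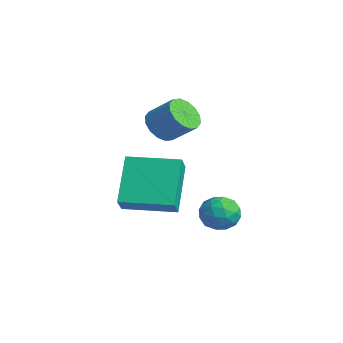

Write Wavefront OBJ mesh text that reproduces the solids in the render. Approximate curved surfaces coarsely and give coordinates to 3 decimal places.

v -0.246 1.601 -0.823
v 0.126 1.829 -1.358
v 0.837 2.328 -0.651
v 0.466 2.099 -0.117
v -0.115 2.085 -1.297
v 0.596 2.584 -0.59
v -0.391 2.212 -1.109
v 0.32 2.711 -0.402
v -0.628 2.175 -0.844
v 0.083 2.674 -0.137
v -0.762 1.984 -0.574
v -0.051 2.482 0.133
v -0.758 1.69 -0.37
v -0.047 2.189 0.336
v -0.617 1.372 -0.289
v 0.094 1.871 0.418
v -0.376 1.116 -0.35
v 0.335 1.615 0.357
v -0.1 0.989 -0.538
v 0.611 1.488 0.169
v 0.137 1.026 -0.803
v 0.848 1.525 -0.096
v 0.271 1.218 -1.073
v 0.982 1.716 -0.366
v 0.267 1.511 -1.276
v 0.978 2.01 -0.57
v 2.899 1.758 -3.213
v 3.23 2.002 -2.654
v 3.85 1.278 -3.566
v 4.181 1.522 -3.007
v 3.703 1.024 -2.938
v 3.115 1.321 -2.719
v 3.965 1.959 -3.501
v 3.377 2.256 -3.282
v 3.889 2.126 -2.832
v 3.727 1.548 -2.484
v 3.353 1.732 -3.736
v 3.191 1.154 -3.388
v 2.981 1.922 -2.902
v 4.099 1.358 -3.318
v 3.818 1.065 -3.277
v 4.013 1.209 -2.948
v 2.913 1.522 -2.941
v 3.108 1.665 -2.612
v 3.386 1.09 -2.779
v 3.972 1.615 -3.608
v 4.167 1.758 -3.279
v 3.067 2.071 -3.272
v 3.262 2.215 -2.943
v 3.694 2.19 -3.441
v 3.563 2.139 -2.678
v 4.122 1.856 -2.886
v 3.995 2.114 -3.176
v 3.649 2.288 -3.048
v 3.467 1.799 -2.474
v 4.027 1.517 -2.681
v 3.745 1.224 -2.641
v 3.4 1.398 -2.512
v 3.855 1.872 -2.578
v 3.053 1.763 -3.539
v 3.613 1.481 -3.746
v 3.68 1.882 -3.708
v 3.335 2.056 -3.579
v 2.958 1.424 -3.334
v 3.517 1.141 -3.542
v 3.431 0.992 -3.172
v 3.085 1.166 -3.044
v 3.225 1.408 -3.642
v 0.054 0.04 -4.07
v -1.001 0.86 -2.664
v 1.172 1.476 -4.069
v 0.117 2.296 -2.663
v 0.563 -0.356 -3.457
v -0.492 0.464 -2.051
v 1.681 1.08 -3.456
v 0.626 1.9 -2.05
f 2 1 5
f 2 5 3
f 3 5 6
f 3 6 4
f 5 1 7
f 5 7 6
f 6 7 8
f 6 8 4
f 7 1 9
f 7 9 8
f 8 9 10
f 8 10 4
f 9 1 11
f 9 11 10
f 10 11 12
f 10 12 4
f 11 1 13
f 11 13 12
f 12 13 14
f 12 14 4
f 13 1 15
f 13 15 14
f 14 15 16
f 14 16 4
f 15 1 17
f 15 17 16
f 16 17 18
f 16 18 4
f 17 1 19
f 17 19 18
f 18 19 20
f 18 20 4
f 19 1 21
f 19 21 20
f 20 21 22
f 20 22 4
f 21 1 23
f 21 23 22
f 22 23 24
f 22 24 4
f 23 1 25
f 23 25 24
f 24 25 26
f 24 26 4
f 25 1 2
f 25 2 26
f 26 2 3
f 26 3 4
f 27 64 43
f 64 38 67
f 43 67 32
f 64 67 43
f 27 43 39
f 43 32 44
f 39 44 28
f 43 44 39
f 27 39 48
f 39 28 49
f 48 49 34
f 39 49 48
f 27 48 60
f 48 34 63
f 60 63 37
f 48 63 60
f 27 60 64
f 60 37 68
f 64 68 38
f 60 68 64
f 28 44 55
f 44 32 58
f 55 58 36
f 44 58 55
f 32 67 45
f 67 38 66
f 45 66 31
f 67 66 45
f 38 68 65
f 68 37 61
f 65 61 29
f 68 61 65
f 37 63 62
f 63 34 50
f 62 50 33
f 63 50 62
f 34 49 54
f 49 28 51
f 54 51 35
f 49 51 54
f 30 56 42
f 56 36 57
f 42 57 31
f 56 57 42
f 30 42 40
f 42 31 41
f 40 41 29
f 42 41 40
f 30 40 47
f 40 29 46
f 47 46 33
f 40 46 47
f 30 47 52
f 47 33 53
f 52 53 35
f 47 53 52
f 30 52 56
f 52 35 59
f 56 59 36
f 52 59 56
f 31 57 45
f 57 36 58
f 45 58 32
f 57 58 45
f 29 41 65
f 41 31 66
f 65 66 38
f 41 66 65
f 33 46 62
f 46 29 61
f 62 61 37
f 46 61 62
f 35 53 54
f 53 33 50
f 54 50 34
f 53 50 54
f 36 59 55
f 59 35 51
f 55 51 28
f 59 51 55
f 70 72 69
f 73 70 69
f 69 72 71
f 71 73 69
f 70 76 72
f 74 70 73
f 74 76 70
f 72 76 71
f 75 73 71
f 71 76 75
f 75 74 73
f 76 74 75



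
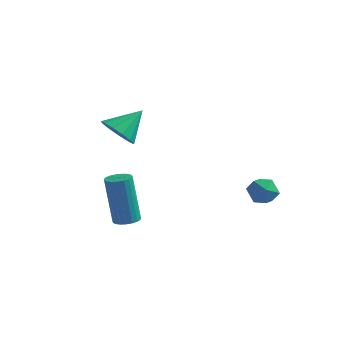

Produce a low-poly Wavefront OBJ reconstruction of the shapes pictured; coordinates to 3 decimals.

v -2.448 -3.923 -1.442
v -2.029 -3.605 -1.375
v -2.414 -3.539 0.709
v -2.832 -3.857 0.642
v -2.192 -3.46 -1.409
v -2.576 -3.394 0.674
v -2.399 -3.395 -1.45
v -2.783 -3.329 0.634
v -2.614 -3.422 -1.488
v -2.998 -3.356 0.595
v -2.8 -3.535 -1.519
v -3.185 -3.469 0.565
v -2.926 -3.715 -1.537
v -3.311 -3.649 0.547
v -2.969 -3.932 -1.538
v -3.353 -3.865 0.546
v -2.922 -4.146 -1.522
v -3.306 -4.08 0.562
v -2.793 -4.322 -1.493
v -3.177 -4.256 0.591
v -2.604 -4.429 -1.455
v -2.988 -4.363 0.629
v -2.388 -4.449 -1.414
v -2.772 -4.383 0.67
v -2.183 -4.378 -1.379
v -2.567 -4.311 0.705
v -2.023 -4.228 -1.354
v -2.407 -4.161 0.73
v -1.937 -4.025 -1.344
v -2.321 -3.959 0.739
v -1.939 -3.805 -1.352
v -2.324 -3.739 0.732
v -4.13 -1.71 1.826
v -3.368 -2.053 1.738
v -3.59 -0.75 2.754
v -3.401 -1.715 1.408
v -3.665 -1.375 1.211
v -4.077 -1.142 1.209
v -4.506 -1.089 1.403
v -4.815 -1.233 1.731
v -4.906 -1.528 2.089
v -4.751 -1.881 2.364
v -4.399 -2.18 2.467
v -3.961 -2.329 2.367
v -3.577 -2.282 2.095
v 0.35 1.415 -0.943
v 0.942 1.609 -1.293
v 0.478 0.331 -1.327
v 1.07 0.525 -1.677
v 1.067 0.507 -0.962
v 0.987 1.177 -0.725
v 0.433 0.763 -1.895
v 0.353 1.433 -1.658
v 0.994 1.206 -1.881
v 1.386 1.048 -1.304
v 0.034 0.892 -1.316
v 0.426 0.734 -0.739
f 2 1 5
f 2 5 3
f 3 5 6
f 3 6 4
f 5 1 7
f 5 7 6
f 6 7 8
f 6 8 4
f 7 1 9
f 7 9 8
f 8 9 10
f 8 10 4
f 9 1 11
f 9 11 10
f 10 11 12
f 10 12 4
f 11 1 13
f 11 13 12
f 12 13 14
f 12 14 4
f 13 1 15
f 13 15 14
f 14 15 16
f 14 16 4
f 15 1 17
f 15 17 16
f 16 17 18
f 16 18 4
f 17 1 19
f 17 19 18
f 18 19 20
f 18 20 4
f 19 1 21
f 19 21 20
f 20 21 22
f 20 22 4
f 21 1 23
f 21 23 22
f 22 23 24
f 22 24 4
f 23 1 25
f 23 25 24
f 24 25 26
f 24 26 4
f 25 1 27
f 25 27 26
f 26 27 28
f 26 28 4
f 27 1 29
f 27 29 28
f 28 29 30
f 28 30 4
f 29 1 31
f 29 31 30
f 30 31 32
f 30 32 4
f 31 1 2
f 31 2 32
f 32 2 3
f 32 3 4
f 34 33 36
f 34 36 35
f 36 33 37
f 36 37 35
f 37 33 38
f 37 38 35
f 38 33 39
f 38 39 35
f 39 33 40
f 39 40 35
f 40 33 41
f 40 41 35
f 41 33 42
f 41 42 35
f 42 33 43
f 42 43 35
f 43 33 44
f 43 44 35
f 44 33 45
f 44 45 35
f 45 33 34
f 45 34 35
f 46 57 51
f 46 51 47
f 46 47 53
f 46 53 56
f 46 56 57
f 47 51 55
f 51 57 50
f 57 56 48
f 56 53 52
f 53 47 54
f 49 55 50
f 49 50 48
f 49 48 52
f 49 52 54
f 49 54 55
f 50 55 51
f 48 50 57
f 52 48 56
f 54 52 53
f 55 54 47



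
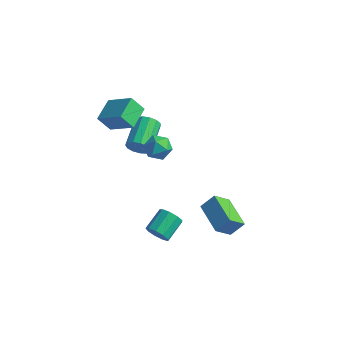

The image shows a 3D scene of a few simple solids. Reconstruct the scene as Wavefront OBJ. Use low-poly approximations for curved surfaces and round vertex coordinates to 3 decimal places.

v 0.544 -3.618 -3.942
v 1.129 -3.853 -3.466
v 1.182 -2.457 -2.843
v 0.596 -2.222 -3.318
v 1.333 -3.655 -3.926
v 1.385 -2.259 -3.302
v 1.167 -3.44 -4.393
v 1.22 -2.044 -3.77
v 0.709 -3.308 -4.649
v 0.762 -1.912 -4.026
v 0.175 -3.322 -4.574
v 0.227 -1.925 -3.951
v -0.188 -3.474 -4.203
v -0.135 -2.078 -3.58
v -0.208 -3.693 -3.71
v -0.155 -2.297 -3.086
v 0.124 -3.878 -3.325
v 0.176 -2.482 -2.701
v 0.652 -3.941 -3.229
v 0.705 -2.545 -2.605
v 2.621 -0.642 -3.036
v 2.189 -1.595 -2.032
v 3.174 -0.032 -2.219
v 2.742 -0.985 -1.215
v 4.358 -1.775 -3.365
v 3.926 -2.728 -2.361
v 4.911 -1.165 -2.548
v 4.479 -2.118 -1.544
v -3.099 -0.079 -0.633
v -2.725 0.256 -1.269
v -3.308 2.134 -0.623
v -3.681 1.799 0.013
v -3.153 0.169 -1.403
v -3.736 2.047 -0.756
v -3.564 0.003 -1.292
v -4.146 1.881 -0.645
v -3.826 -0.188 -0.972
v -4.409 1.69 -0.325
v -3.858 -0.345 -0.544
v -4.441 1.533 0.103
v -3.649 -0.418 -0.145
v -4.232 1.46 0.502
v -3.265 -0.383 0.099
v -3.848 1.495 0.746
v -2.828 -0.251 0.11
v -3.411 1.627 0.757
v -2.477 -0.065 -0.114
v -3.06 1.813 0.533
v -2.323 0.117 -0.504
v -2.906 1.995 0.143
v -2.416 0.236 -0.934
v -2.999 2.114 -0.288
v -3.866 -1.799 2.201
v -4.51 -2.162 3.184
v -4.121 -0.299 2.587
v -4.765 -0.662 3.571
v -2.235 -1.798 3.269
v -2.879 -2.161 4.253
v -2.49 -0.298 3.656
v -3.134 -0.661 4.639
v -1.245 -1.292 2.657
v -0.846 -0.806 1.992
v -0.494 -2.494 2.228
v -0.095 -2.008 1.563
v 0.112 -1.842 2.439
v -0.352 -1.1 2.704
v -0.988 -2.2 1.516
v -1.452 -1.458 1.781
v -0.688 -1.367 1.287
v -0.007 -1.146 1.858
v -1.333 -2.154 2.362
v -0.652 -1.933 2.933
f 2 1 5
f 2 5 3
f 3 5 6
f 3 6 4
f 5 1 7
f 5 7 6
f 6 7 8
f 6 8 4
f 7 1 9
f 7 9 8
f 8 9 10
f 8 10 4
f 9 1 11
f 9 11 10
f 10 11 12
f 10 12 4
f 11 1 13
f 11 13 12
f 12 13 14
f 12 14 4
f 13 1 15
f 13 15 14
f 14 15 16
f 14 16 4
f 15 1 17
f 15 17 16
f 16 17 18
f 16 18 4
f 17 1 19
f 17 19 18
f 18 19 20
f 18 20 4
f 19 1 2
f 19 2 20
f 20 2 3
f 20 3 4
f 22 24 21
f 25 22 21
f 21 24 23
f 23 25 21
f 22 28 24
f 26 22 25
f 26 28 22
f 24 28 23
f 27 25 23
f 23 28 27
f 27 26 25
f 28 26 27
f 30 29 33
f 30 33 31
f 31 33 34
f 31 34 32
f 33 29 35
f 33 35 34
f 34 35 36
f 34 36 32
f 35 29 37
f 35 37 36
f 36 37 38
f 36 38 32
f 37 29 39
f 37 39 38
f 38 39 40
f 38 40 32
f 39 29 41
f 39 41 40
f 40 41 42
f 40 42 32
f 41 29 43
f 41 43 42
f 42 43 44
f 42 44 32
f 43 29 45
f 43 45 44
f 44 45 46
f 44 46 32
f 45 29 47
f 45 47 46
f 46 47 48
f 46 48 32
f 47 29 49
f 47 49 48
f 48 49 50
f 48 50 32
f 49 29 51
f 49 51 50
f 50 51 52
f 50 52 32
f 51 29 30
f 51 30 52
f 52 30 31
f 52 31 32
f 54 56 53
f 57 54 53
f 53 56 55
f 55 57 53
f 54 60 56
f 58 54 57
f 58 60 54
f 56 60 55
f 59 57 55
f 55 60 59
f 59 58 57
f 60 58 59
f 61 72 66
f 61 66 62
f 61 62 68
f 61 68 71
f 61 71 72
f 62 66 70
f 66 72 65
f 72 71 63
f 71 68 67
f 68 62 69
f 64 70 65
f 64 65 63
f 64 63 67
f 64 67 69
f 64 69 70
f 65 70 66
f 63 65 72
f 67 63 71
f 69 67 68
f 70 69 62



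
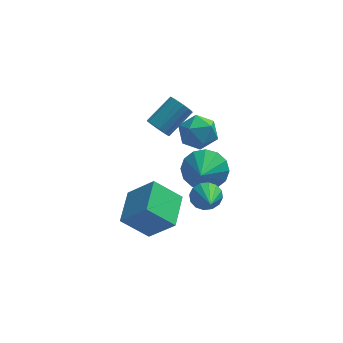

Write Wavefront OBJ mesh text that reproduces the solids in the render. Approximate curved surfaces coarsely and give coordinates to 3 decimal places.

v -1.923 0.834 2.916
v -1.46 0.575 2.636
v -0.494 1.428 3.443
v -0.957 1.686 3.724
v -1.522 0.802 2.471
v -0.557 1.655 3.278
v -1.676 1.036 2.408
v -0.711 1.889 3.215
v -1.887 1.224 2.462
v -0.922 2.076 3.269
v -2.106 1.322 2.62
v -1.14 2.175 3.427
v -2.283 1.309 2.845
v -1.317 2.161 3.653
v -2.377 1.186 3.088
v -1.412 2.039 3.895
v -2.367 0.983 3.29
v -1.402 1.836 4.098
v -2.256 0.746 3.408
v -1.291 1.598 4.215
v -2.068 0.529 3.412
v -1.103 1.381 4.219
v -1.847 0.381 3.303
v -0.881 1.234 4.111
v -1.643 0.338 3.106
v -0.678 1.19 3.913
v -1.503 0.408 2.865
v -0.538 1.26 3.672
v 0.041 -1.309 0.433
v 0.582 -1.471 0.036
v 0.199 -2.631 1.187
v 0.72 -1.295 0.315
v 0.677 -1.123 0.625
v 0.463 -1.001 0.883
v 0.136 -0.962 1.021
v -0.217 -1.015 1.001
v -0.5 -1.148 0.829
v -0.639 -1.323 0.551
v -0.595 -1.495 0.241
v -0.381 -1.617 -0.018
v -0.054 -1.657 -0.156
v 0.298 -1.603 -0.136
v -0.346 2.073 2.674
v 0.397 2.214 2.122
v -0.917 1.106 1.658
v -0.174 1.247 1.106
v -0.075 0.79 1.917
v 0.278 1.388 2.544
v -0.798 1.932 1.236
v -0.445 2.53 1.863
v 0.117 2.127 1.233
v 0.564 1.421 1.654
v -1.084 1.899 2.126
v -0.637 1.193 2.547
v 0.065 2.812 -1.807
v 0.565 2.258 -2.56
v -0.125 1.588 -1.033
v 0.96 2.416 -2.213
v 1.116 2.68 -1.758
v 0.989 2.979 -1.315
v 0.616 3.233 -1.005
v 0.094 3.375 -0.909
v -0.435 3.365 -1.054
v -0.83 3.208 -1.4
v -0.985 2.944 -1.856
v -0.859 2.645 -2.298
v -0.485 2.391 -2.609
v 0.036 2.249 -2.704
v -3.469 -1.45 -1.118
v -2.376 -1.866 0.089
v -3.18 0.177 -0.819
v -2.087 -0.238 0.388
v -2.293 -1.462 -2.188
v -1.2 -1.877 -0.981
v -2.004 0.166 -1.889
v -0.911 -0.25 -0.682
f 2 1 5
f 2 5 3
f 3 5 6
f 3 6 4
f 5 1 7
f 5 7 6
f 6 7 8
f 6 8 4
f 7 1 9
f 7 9 8
f 8 9 10
f 8 10 4
f 9 1 11
f 9 11 10
f 10 11 12
f 10 12 4
f 11 1 13
f 11 13 12
f 12 13 14
f 12 14 4
f 13 1 15
f 13 15 14
f 14 15 16
f 14 16 4
f 15 1 17
f 15 17 16
f 16 17 18
f 16 18 4
f 17 1 19
f 17 19 18
f 18 19 20
f 18 20 4
f 19 1 21
f 19 21 20
f 20 21 22
f 20 22 4
f 21 1 23
f 21 23 22
f 22 23 24
f 22 24 4
f 23 1 25
f 23 25 24
f 24 25 26
f 24 26 4
f 25 1 27
f 25 27 26
f 26 27 28
f 26 28 4
f 27 1 2
f 27 2 28
f 28 2 3
f 28 3 4
f 30 29 32
f 30 32 31
f 32 29 33
f 32 33 31
f 33 29 34
f 33 34 31
f 34 29 35
f 34 35 31
f 35 29 36
f 35 36 31
f 36 29 37
f 36 37 31
f 37 29 38
f 37 38 31
f 38 29 39
f 38 39 31
f 39 29 40
f 39 40 31
f 40 29 41
f 40 41 31
f 41 29 42
f 41 42 31
f 42 29 30
f 42 30 31
f 43 54 48
f 43 48 44
f 43 44 50
f 43 50 53
f 43 53 54
f 44 48 52
f 48 54 47
f 54 53 45
f 53 50 49
f 50 44 51
f 46 52 47
f 46 47 45
f 46 45 49
f 46 49 51
f 46 51 52
f 47 52 48
f 45 47 54
f 49 45 53
f 51 49 50
f 52 51 44
f 56 55 58
f 56 58 57
f 58 55 59
f 58 59 57
f 59 55 60
f 59 60 57
f 60 55 61
f 60 61 57
f 61 55 62
f 61 62 57
f 62 55 63
f 62 63 57
f 63 55 64
f 63 64 57
f 64 55 65
f 64 65 57
f 65 55 66
f 65 66 57
f 66 55 67
f 66 67 57
f 67 55 68
f 67 68 57
f 68 55 56
f 68 56 57
f 70 72 69
f 73 70 69
f 69 72 71
f 71 73 69
f 70 76 72
f 74 70 73
f 74 76 70
f 72 76 71
f 75 73 71
f 71 76 75
f 75 74 73
f 76 74 75



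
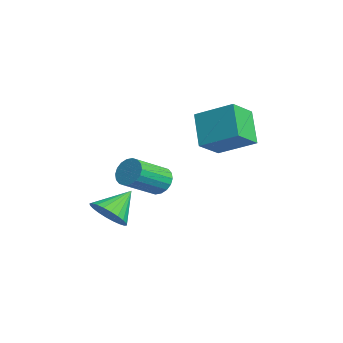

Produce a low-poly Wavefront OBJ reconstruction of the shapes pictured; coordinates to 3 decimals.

v -0.562 -0.202 -0.05
v -0.249 -0.469 -0.689
v 0.376 -1.985 0.251
v 0.062 -1.718 0.89
v 0 -0.283 -0.555
v 0.625 -1.799 0.386
v 0.138 -0.081 -0.321
v 0.762 -1.597 0.62
v 0.137 0.096 -0.033
v 0.761 -1.419 0.907
v -0.003 0.215 0.251
v 0.621 -1.301 1.192
v -0.253 0.251 0.476
v 0.371 -1.265 1.416
v -0.565 0.198 0.596
v 0.059 -1.318 1.536
v -0.876 0.065 0.589
v -0.251 -1.451 1.529
v -1.125 -0.121 0.454
v -0.5 -1.637 1.395
v -1.262 -0.323 0.22
v -0.638 -1.839 1.161
v -1.261 -0.501 -0.067
v -0.637 -2.016 0.873
v -1.121 -0.619 -0.352
v -0.497 -2.135 0.589
v -0.871 -0.655 -0.576
v -0.247 -2.171 0.364
v -0.559 -0.602 -0.696
v 0.065 -2.118 0.244
v -1.769 -2.128 -2.277
v -0.863 -1.708 -2.314
v -2.271 -0.952 -1.203
v -1.045 -1.521 -2.604
v -1.338 -1.426 -2.844
v -1.696 -1.438 -2.998
v -2.066 -1.555 -3.042
v -2.39 -1.76 -2.97
v -2.62 -2.02 -2.792
v -2.721 -2.297 -2.536
v -2.676 -2.548 -2.24
v -2.494 -2.735 -1.951
v -2.201 -2.83 -1.711
v -1.842 -2.818 -1.557
v -1.473 -2.7 -1.513
v -1.149 -2.496 -1.585
v -0.919 -2.236 -1.763
v -0.818 -1.959 -2.019
v -1.193 2.617 1.041
v -0.478 1.519 1.83
v -2.45 2.804 2.44
v -1.735 1.706 3.229
v -0.045 3.974 1.891
v 0.67 2.876 2.68
v -1.302 4.161 3.29
v -0.587 3.063 4.079
f 2 1 5
f 2 5 3
f 3 5 6
f 3 6 4
f 5 1 7
f 5 7 6
f 6 7 8
f 6 8 4
f 7 1 9
f 7 9 8
f 8 9 10
f 8 10 4
f 9 1 11
f 9 11 10
f 10 11 12
f 10 12 4
f 11 1 13
f 11 13 12
f 12 13 14
f 12 14 4
f 13 1 15
f 13 15 14
f 14 15 16
f 14 16 4
f 15 1 17
f 15 17 16
f 16 17 18
f 16 18 4
f 17 1 19
f 17 19 18
f 18 19 20
f 18 20 4
f 19 1 21
f 19 21 20
f 20 21 22
f 20 22 4
f 21 1 23
f 21 23 22
f 22 23 24
f 22 24 4
f 23 1 25
f 23 25 24
f 24 25 26
f 24 26 4
f 25 1 27
f 25 27 26
f 26 27 28
f 26 28 4
f 27 1 29
f 27 29 28
f 28 29 30
f 28 30 4
f 29 1 2
f 29 2 30
f 30 2 3
f 30 3 4
f 32 31 34
f 32 34 33
f 34 31 35
f 34 35 33
f 35 31 36
f 35 36 33
f 36 31 37
f 36 37 33
f 37 31 38
f 37 38 33
f 38 31 39
f 38 39 33
f 39 31 40
f 39 40 33
f 40 31 41
f 40 41 33
f 41 31 42
f 41 42 33
f 42 31 43
f 42 43 33
f 43 31 44
f 43 44 33
f 44 31 45
f 44 45 33
f 45 31 46
f 45 46 33
f 46 31 47
f 46 47 33
f 47 31 48
f 47 48 33
f 48 31 32
f 48 32 33
f 50 52 49
f 53 50 49
f 49 52 51
f 51 53 49
f 50 56 52
f 54 50 53
f 54 56 50
f 52 56 51
f 55 53 51
f 51 56 55
f 55 54 53
f 56 54 55



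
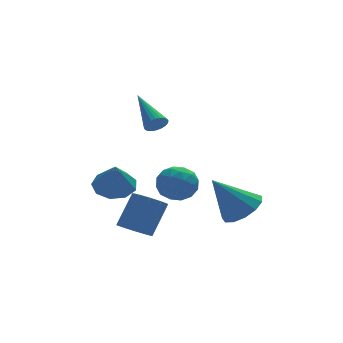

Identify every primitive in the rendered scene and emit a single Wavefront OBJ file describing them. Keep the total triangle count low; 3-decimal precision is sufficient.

v -1.149 -1.322 3.041
v -0.88 -1.498 3.424
v -1.391 0.302 3.959
v -0.741 -1.415 3.315
v -0.664 -1.319 3.164
v -0.661 -1.222 2.994
v -0.733 -1.141 2.832
v -0.867 -1.087 2.701
v -1.045 -1.069 2.622
v -1.238 -1.09 2.608
v -1.418 -1.145 2.659
v -1.557 -1.228 2.768
v -1.634 -1.325 2.919
v -1.637 -1.421 3.089
v -1.566 -1.502 3.251
v -1.431 -1.556 3.382
v -1.254 -1.574 3.46
v -1.06 -1.554 3.475
v -0.228 0.734 -0.499
v 0.685 0.779 -0.545
v -0.245 -0.139 -1.695
v 0.668 -0.094 -1.741
v 0.266 -0.546 -1.055
v 0.276 -0.007 -0.316
v 0.164 0.647 -1.924
v 0.174 1.186 -1.185
v 0.927 0.725 -1.426
v 0.99 -0.013 -0.888
v -0.55 0.653 -1.352
v -0.487 -0.085 -0.814
v 0.23 0.833 -0.417
v 0.21 -0.193 -1.823
v -0.026 -0.459 -1.42
v 0.51 -0.432 -1.446
v -0.01 0.371 -0.283
v 0.526 0.397 -0.309
v 0.28 -0.382 -0.609
v -0.086 0.243 -1.931
v 0.45 0.269 -1.957
v -0.07 1.072 -0.794
v 0.466 1.099 -0.82
v 0.16 1.022 -1.631
v 0.909 0.828 -0.962
v 0.899 0.315 -1.664
v 0.602 0.75 -1.772
v 0.608 1.067 -1.338
v 0.946 0.394 -0.646
v 0.936 -0.119 -1.349
v 0.699 -0.385 -0.945
v 0.706 -0.068 -0.511
v 1.088 0.363 -1.163
v -0.496 0.759 -0.891
v -0.506 0.246 -1.594
v -0.266 0.708 -1.729
v -0.259 1.025 -1.295
v -0.459 0.325 -0.576
v -0.469 -0.188 -1.278
v -0.168 -0.427 -0.902
v -0.162 -0.11 -0.468
v -0.648 0.277 -1.077
v -2.351 -2.352 -1.981
v -1.808 -2.873 -2.09
v -1.006 -2.308 -0.788
v -1.549 -1.788 -0.679
v -1.69 -2.487 -2.33
v -0.887 -1.922 -1.029
v -1.824 -2.05 -2.437
v -1.022 -1.485 -1.136
v -2.16 -1.728 -2.37
v -1.357 -1.163 -1.068
v -2.569 -1.645 -2.154
v -1.766 -1.08 -0.852
v -2.894 -1.832 -1.872
v -2.092 -1.267 -0.57
v -3.013 -2.218 -1.631
v -2.21 -1.653 -0.33
v -2.878 -2.655 -1.524
v -2.076 -2.09 -0.223
v -2.543 -2.977 -1.592
v -1.74 -2.412 -0.29
v -2.134 -3.06 -1.808
v -1.331 -2.495 -0.506
v -2.387 0.217 -0.738
v -1.741 0.756 -0.42
v -2.513 -0.397 0.558
v -2.291 1.022 -0.348
v -2.886 0.911 -0.458
v -3.248 0.476 -0.699
v -3.207 -0.081 -0.959
v -2.783 -0.498 -1.115
v -2.173 -0.581 -1.095
v -1.663 -0.29 -0.908
v -1.493 0.238 -0.642
v 1.613 -3.347 -0.936
v 2.319 -2.873 -0.514
v 0.487 -3.053 0.616
v 2.037 -2.51 -0.787
v 1.62 -2.413 -1.108
v 1.2 -2.612 -1.375
v 0.912 -3.045 -1.502
v 0.846 -3.574 -1.449
v 1.024 -4.03 -1.234
v 1.389 -4.27 -0.924
v 1.824 -4.217 -0.618
v 2.193 -3.887 -0.413
v 2.378 -3.387 -0.374
f 2 1 4
f 2 4 3
f 4 1 5
f 4 5 3
f 5 1 6
f 5 6 3
f 6 1 7
f 6 7 3
f 7 1 8
f 7 8 3
f 8 1 9
f 8 9 3
f 9 1 10
f 9 10 3
f 10 1 11
f 10 11 3
f 11 1 12
f 11 12 3
f 12 1 13
f 12 13 3
f 13 1 14
f 13 14 3
f 14 1 15
f 14 15 3
f 15 1 16
f 15 16 3
f 16 1 17
f 16 17 3
f 17 1 18
f 17 18 3
f 18 1 2
f 18 2 3
f 19 56 35
f 56 30 59
f 35 59 24
f 56 59 35
f 19 35 31
f 35 24 36
f 31 36 20
f 35 36 31
f 19 31 40
f 31 20 41
f 40 41 26
f 31 41 40
f 19 40 52
f 40 26 55
f 52 55 29
f 40 55 52
f 19 52 56
f 52 29 60
f 56 60 30
f 52 60 56
f 20 36 47
f 36 24 50
f 47 50 28
f 36 50 47
f 24 59 37
f 59 30 58
f 37 58 23
f 59 58 37
f 30 60 57
f 60 29 53
f 57 53 21
f 60 53 57
f 29 55 54
f 55 26 42
f 54 42 25
f 55 42 54
f 26 41 46
f 41 20 43
f 46 43 27
f 41 43 46
f 22 48 34
f 48 28 49
f 34 49 23
f 48 49 34
f 22 34 32
f 34 23 33
f 32 33 21
f 34 33 32
f 22 32 39
f 32 21 38
f 39 38 25
f 32 38 39
f 22 39 44
f 39 25 45
f 44 45 27
f 39 45 44
f 22 44 48
f 44 27 51
f 48 51 28
f 44 51 48
f 23 49 37
f 49 28 50
f 37 50 24
f 49 50 37
f 21 33 57
f 33 23 58
f 57 58 30
f 33 58 57
f 25 38 54
f 38 21 53
f 54 53 29
f 38 53 54
f 27 45 46
f 45 25 42
f 46 42 26
f 45 42 46
f 28 51 47
f 51 27 43
f 47 43 20
f 51 43 47
f 62 61 65
f 62 65 63
f 63 65 66
f 63 66 64
f 65 61 67
f 65 67 66
f 66 67 68
f 66 68 64
f 67 61 69
f 67 69 68
f 68 69 70
f 68 70 64
f 69 61 71
f 69 71 70
f 70 71 72
f 70 72 64
f 71 61 73
f 71 73 72
f 72 73 74
f 72 74 64
f 73 61 75
f 73 75 74
f 74 75 76
f 74 76 64
f 75 61 77
f 75 77 76
f 76 77 78
f 76 78 64
f 77 61 79
f 77 79 78
f 78 79 80
f 78 80 64
f 79 61 81
f 79 81 80
f 80 81 82
f 80 82 64
f 81 61 62
f 81 62 82
f 82 62 63
f 82 63 64
f 84 83 86
f 84 86 85
f 86 83 87
f 86 87 85
f 87 83 88
f 87 88 85
f 88 83 89
f 88 89 85
f 89 83 90
f 89 90 85
f 90 83 91
f 90 91 85
f 91 83 92
f 91 92 85
f 92 83 93
f 92 93 85
f 93 83 84
f 93 84 85
f 95 94 97
f 95 97 96
f 97 94 98
f 97 98 96
f 98 94 99
f 98 99 96
f 99 94 100
f 99 100 96
f 100 94 101
f 100 101 96
f 101 94 102
f 101 102 96
f 102 94 103
f 102 103 96
f 103 94 104
f 103 104 96
f 104 94 105
f 104 105 96
f 105 94 106
f 105 106 96
f 106 94 95
f 106 95 96



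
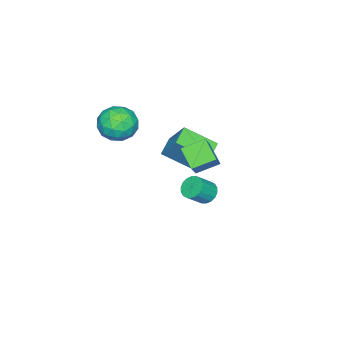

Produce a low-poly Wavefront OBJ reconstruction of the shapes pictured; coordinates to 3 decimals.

v -2.376 -2.91 -0.199
v -2 -1.759 1.393
v -3.025 -1.23 -1.26
v -2.648 -0.079 0.331
v -1.212 -2.721 -0.611
v -0.835 -1.57 0.98
v -1.86 -1.041 -1.673
v -1.484 0.11 -0.081
v -2.775 -0.815 -4.084
v -2.233 -0.784 -4.601
v -1.362 -1.195 -3.713
v -1.905 -1.225 -3.196
v -2.225 -0.478 -4.468
v -1.355 -0.889 -3.579
v -2.326 -0.239 -4.258
v -1.456 -0.65 -3.369
v -2.517 -0.114 -4.014
v -1.646 -0.525 -3.125
v -2.758 -0.128 -3.784
v -1.887 -0.539 -2.895
v -3.003 -0.277 -3.613
v -2.132 -0.688 -2.724
v -3.202 -0.533 -3.536
v -2.332 -0.944 -2.647
v -3.318 -0.845 -3.567
v -2.447 -1.256 -2.679
v -3.325 -1.151 -3.701
v -2.455 -1.562 -2.812
v -3.224 -1.39 -3.911
v -2.354 -1.801 -3.022
v -3.034 -1.515 -4.155
v -2.163 -1.926 -3.266
v -2.793 -1.501 -4.385
v -1.922 -1.912 -3.496
v -2.548 -1.352 -4.556
v -1.677 -1.763 -3.667
v -2.348 -1.096 -4.633
v -1.478 -1.507 -3.744
v 0.254 -3.542 2.613
v 1.206 -2.948 2.257
v 1.354 -4.652 3.703
v 2.306 -4.058 3.347
v 1.512 -3.536 4.043
v 0.832 -2.85 3.369
v 1.728 -4.75 2.591
v 1.048 -4.064 1.917
v 2.117 -3.694 2.243
v 1.984 -2.944 3.141
v 0.576 -4.656 2.819
v 0.443 -3.906 3.717
v 0.633 -3.148 2.339
v 1.927 -4.452 3.621
v 1.46 -4.145 4.03
v 2.02 -3.796 3.821
v 0.414 -3.09 2.993
v 0.974 -2.741 2.784
v 1.154 -3.086 3.834
v 1.586 -4.859 3.176
v 2.146 -4.51 2.967
v 0.54 -3.804 2.139
v 1.1 -3.455 1.93
v 1.406 -4.514 2.126
v 1.728 -3.237 2.122
v 2.375 -3.889 2.763
v 2.035 -4.296 2.318
v 1.635 -3.893 1.922
v 1.65 -2.796 2.65
v 2.297 -3.448 3.291
v 1.83 -3.141 3.7
v 1.431 -2.738 3.303
v 2.186 -3.235 2.642
v 0.263 -4.152 2.669
v 0.91 -4.804 3.31
v 1.129 -4.862 2.657
v 0.73 -4.459 2.26
v 0.185 -3.711 3.197
v 0.832 -4.363 3.838
v 0.925 -3.707 4.038
v 0.525 -3.304 3.642
v 0.374 -4.365 3.318
v 1.054 1.532 3.299
v 1.694 1.658 4.109
v 1.735 2.563 2.6
v 2.376 2.689 3.409
v 1.904 0.611 2.771
v 2.545 0.737 3.58
v 2.586 1.642 2.071
v 3.226 1.768 2.881
f 2 4 1
f 5 2 1
f 1 4 3
f 3 5 1
f 2 8 4
f 6 2 5
f 6 8 2
f 4 8 3
f 7 5 3
f 3 8 7
f 7 6 5
f 8 6 7
f 10 9 13
f 10 13 11
f 11 13 14
f 11 14 12
f 13 9 15
f 13 15 14
f 14 15 16
f 14 16 12
f 15 9 17
f 15 17 16
f 16 17 18
f 16 18 12
f 17 9 19
f 17 19 18
f 18 19 20
f 18 20 12
f 19 9 21
f 19 21 20
f 20 21 22
f 20 22 12
f 21 9 23
f 21 23 22
f 22 23 24
f 22 24 12
f 23 9 25
f 23 25 24
f 24 25 26
f 24 26 12
f 25 9 27
f 25 27 26
f 26 27 28
f 26 28 12
f 27 9 29
f 27 29 28
f 28 29 30
f 28 30 12
f 29 9 31
f 29 31 30
f 30 31 32
f 30 32 12
f 31 9 33
f 31 33 32
f 32 33 34
f 32 34 12
f 33 9 35
f 33 35 34
f 34 35 36
f 34 36 12
f 35 9 37
f 35 37 36
f 36 37 38
f 36 38 12
f 37 9 10
f 37 10 38
f 38 10 11
f 38 11 12
f 39 76 55
f 76 50 79
f 55 79 44
f 76 79 55
f 39 55 51
f 55 44 56
f 51 56 40
f 55 56 51
f 39 51 60
f 51 40 61
f 60 61 46
f 51 61 60
f 39 60 72
f 60 46 75
f 72 75 49
f 60 75 72
f 39 72 76
f 72 49 80
f 76 80 50
f 72 80 76
f 40 56 67
f 56 44 70
f 67 70 48
f 56 70 67
f 44 79 57
f 79 50 78
f 57 78 43
f 79 78 57
f 50 80 77
f 80 49 73
f 77 73 41
f 80 73 77
f 49 75 74
f 75 46 62
f 74 62 45
f 75 62 74
f 46 61 66
f 61 40 63
f 66 63 47
f 61 63 66
f 42 68 54
f 68 48 69
f 54 69 43
f 68 69 54
f 42 54 52
f 54 43 53
f 52 53 41
f 54 53 52
f 42 52 59
f 52 41 58
f 59 58 45
f 52 58 59
f 42 59 64
f 59 45 65
f 64 65 47
f 59 65 64
f 42 64 68
f 64 47 71
f 68 71 48
f 64 71 68
f 43 69 57
f 69 48 70
f 57 70 44
f 69 70 57
f 41 53 77
f 53 43 78
f 77 78 50
f 53 78 77
f 45 58 74
f 58 41 73
f 74 73 49
f 58 73 74
f 47 65 66
f 65 45 62
f 66 62 46
f 65 62 66
f 48 71 67
f 71 47 63
f 67 63 40
f 71 63 67
f 82 84 81
f 85 82 81
f 81 84 83
f 83 85 81
f 82 88 84
f 86 82 85
f 86 88 82
f 84 88 83
f 87 85 83
f 83 88 87
f 87 86 85
f 88 86 87



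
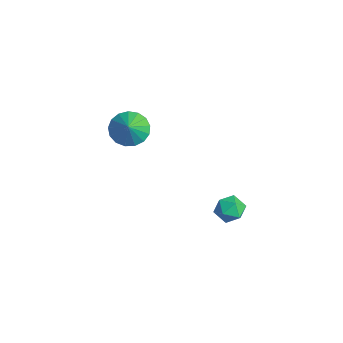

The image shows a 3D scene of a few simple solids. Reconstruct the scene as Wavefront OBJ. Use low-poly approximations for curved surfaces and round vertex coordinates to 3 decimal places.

v -3.285 0.042 2.32
v -2.754 0.732 2.137
v -2.555 -0.302 3.14
v -3.018 0.883 2.436
v -3.343 0.841 2.708
v -3.655 0.616 2.891
v -3.882 0.26 2.943
v -3.972 -0.147 2.853
v -3.905 -0.51 2.641
v -3.696 -0.747 2.355
v -3.392 -0.803 2.061
v -3.064 -0.665 1.827
v -2.787 -0.366 1.706
v -2.623 0.027 1.725
v -2.611 0.423 1.881
v 2.486 2.464 0.297
v 2.921 2.208 0.803
v 1.579 1.992 0.837
v 2.014 1.736 1.343
v 1.899 2.44 1.293
v 2.46 2.731 0.959
v 2.04 1.469 0.681
v 2.601 1.76 0.347
v 2.645 1.592 1.04
v 2.558 2.193 1.419
v 1.942 2.007 0.221
v 1.855 2.608 0.6
f 2 1 4
f 2 4 3
f 4 1 5
f 4 5 3
f 5 1 6
f 5 6 3
f 6 1 7
f 6 7 3
f 7 1 8
f 7 8 3
f 8 1 9
f 8 9 3
f 9 1 10
f 9 10 3
f 10 1 11
f 10 11 3
f 11 1 12
f 11 12 3
f 12 1 13
f 12 13 3
f 13 1 14
f 13 14 3
f 14 1 15
f 14 15 3
f 15 1 2
f 15 2 3
f 16 27 21
f 16 21 17
f 16 17 23
f 16 23 26
f 16 26 27
f 17 21 25
f 21 27 20
f 27 26 18
f 26 23 22
f 23 17 24
f 19 25 20
f 19 20 18
f 19 18 22
f 19 22 24
f 19 24 25
f 20 25 21
f 18 20 27
f 22 18 26
f 24 22 23
f 25 24 17

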